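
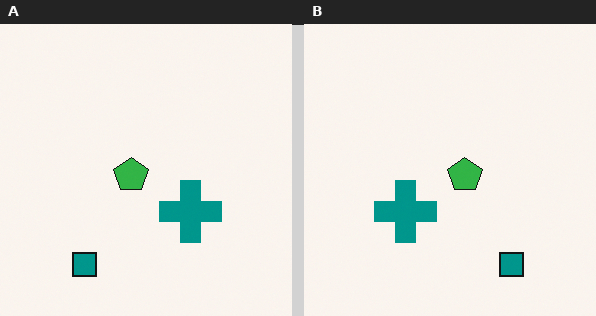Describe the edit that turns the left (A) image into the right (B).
This is the original image flipped horizontally (left ↔ right).

The teal square is in the bottom-left of the left (A) image and the bottom-right of the right (B) — shapes on opposite sides of the vertical midline have swapped in a mirror flip.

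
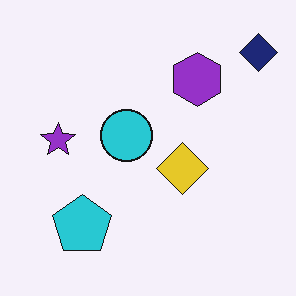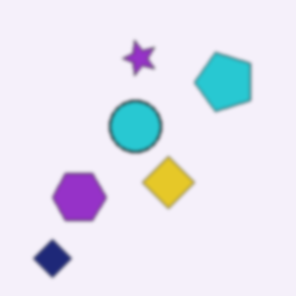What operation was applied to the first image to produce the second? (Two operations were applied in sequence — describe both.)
The second image is the first given a subtle gaussian blur, then transposed (reflected across the top-left ↔ bottom-right diagonal).

Shape edges and outlines are uniformly softened across the whole image. Shapes have swapped their row and column positions — what was in the top-right is now in the bottom-left — a diagonal reflection.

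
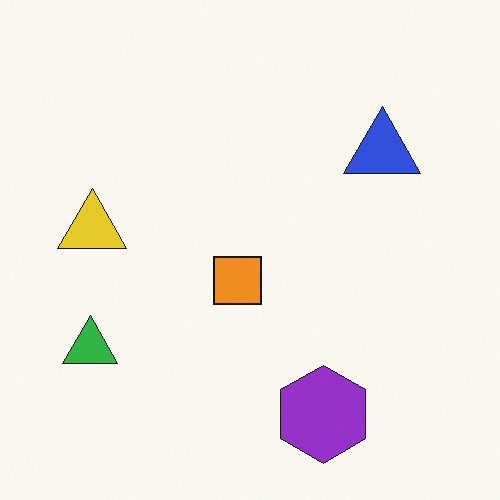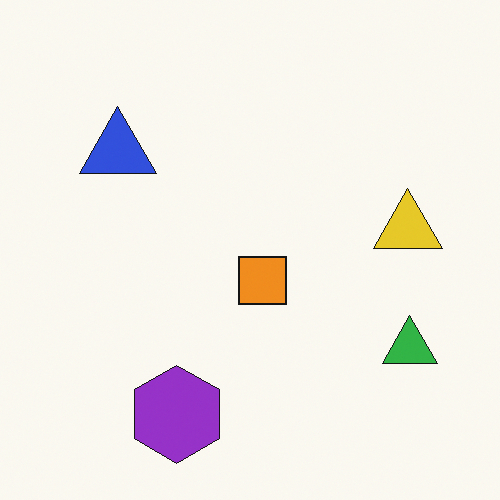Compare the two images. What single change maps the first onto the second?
The second image is the first flipped horizontally (left ↔ right).

The green triangle is in the bottom-left of the first image and the bottom-right of the second — shapes on opposite sides of the vertical midline have swapped in a mirror flip.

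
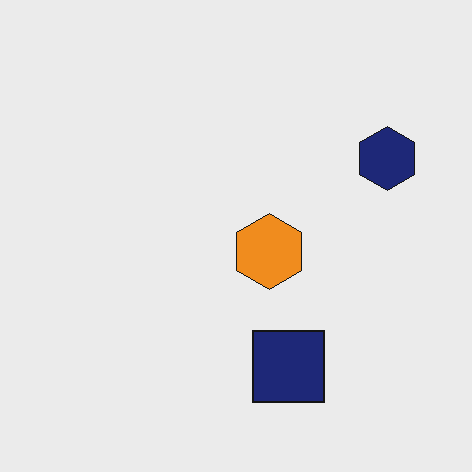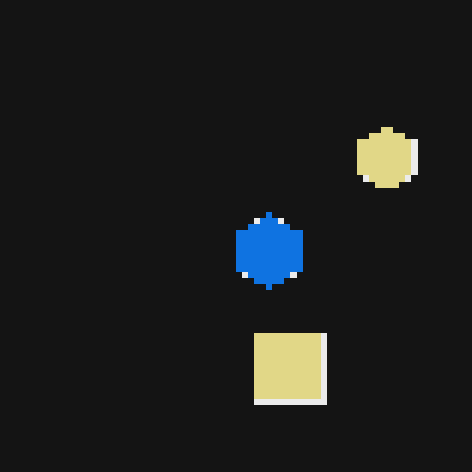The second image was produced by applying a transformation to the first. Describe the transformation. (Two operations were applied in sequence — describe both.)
The image was moderately pixelated, then color-inverted (negative).

Shapes are reduced to large square blocks; fine edges and outlines are lost — a downscale-then-upscale (mosaic) effect. The light background has become dark and every shape's color is its complement — a photographic negative.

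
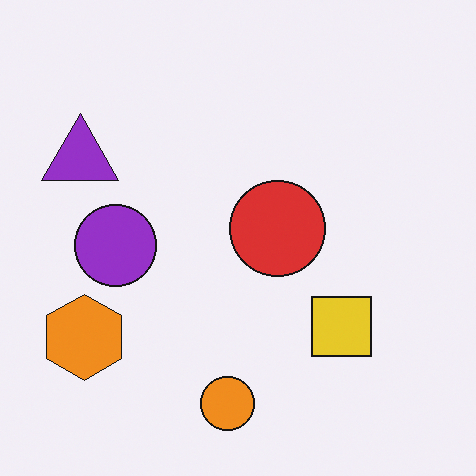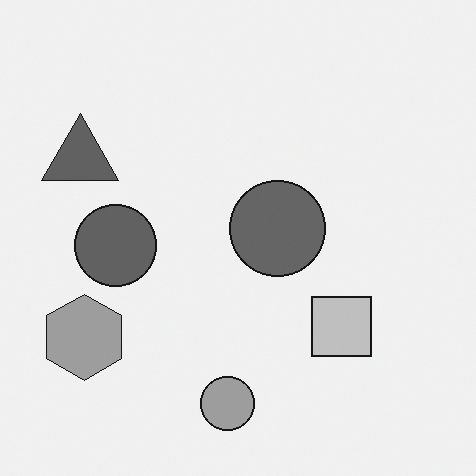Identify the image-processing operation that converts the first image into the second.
Converted to grayscale.

All color is removed — every shape is now a shade of grey.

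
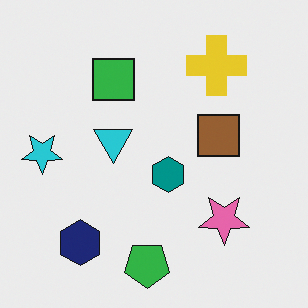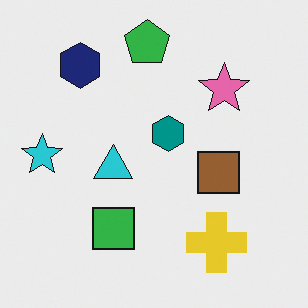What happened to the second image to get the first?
It was flipped vertically (top ↔ bottom).

The green pentagon is in the top of the second image and the bottom of the first — shapes on opposite sides of the horizontal midline have swapped in a mirror flip.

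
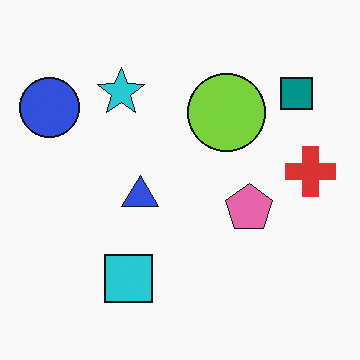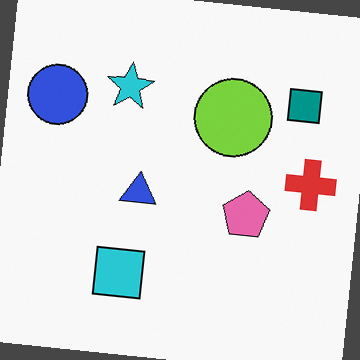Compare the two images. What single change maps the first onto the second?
It was rotated clockwise by a small amount.

Every shape is tilted by the same angle and the image corners show triangular fill wedges — a whole-image rotation by a non-right angle.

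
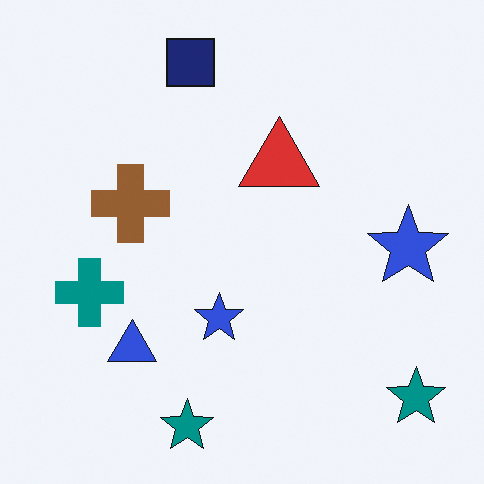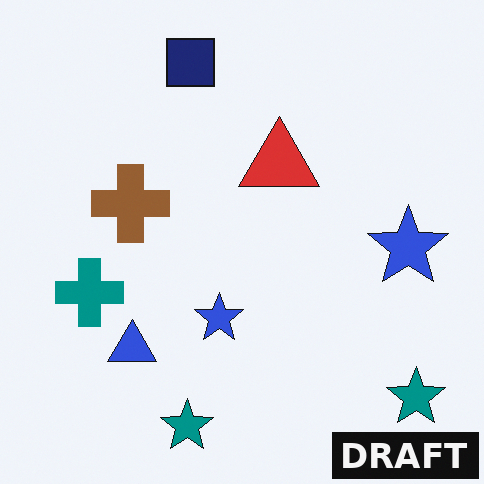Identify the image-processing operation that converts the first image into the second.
The image was watermarked with the text "DRAFT" in the lower-right corner.

A dark label reading "DRAFT" appears in the lower-right corner.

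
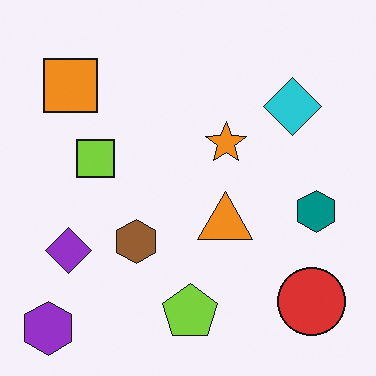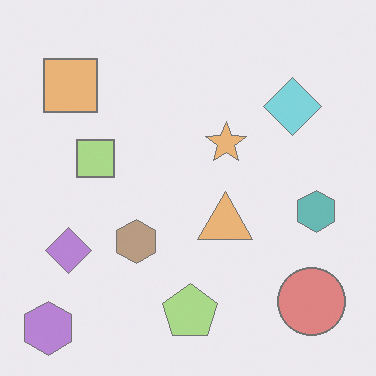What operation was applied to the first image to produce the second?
Given much lower contrast.

Tones are pushed toward mid-grey across the whole image — a global contrast change.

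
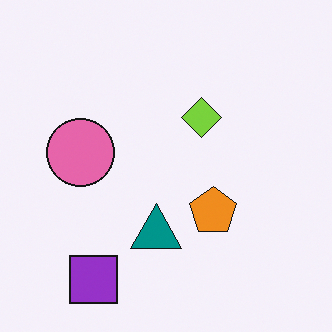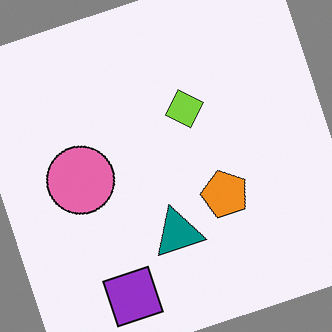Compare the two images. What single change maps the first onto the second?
The transformation is: rotated counter-clockwise by a moderate amount.

Every shape is tilted by the same angle and the image corners show triangular fill wedges — a whole-image rotation by a non-right angle.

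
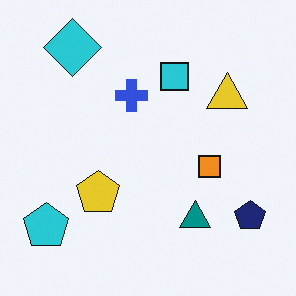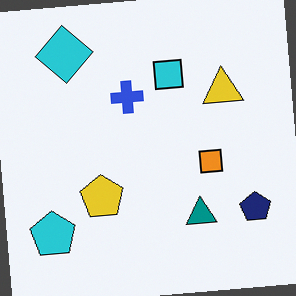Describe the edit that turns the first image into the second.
The transformation is: rotated counter-clockwise by a few degrees.

Every shape is tilted by the same angle and the image corners show triangular fill wedges — a whole-image rotation by a non-right angle.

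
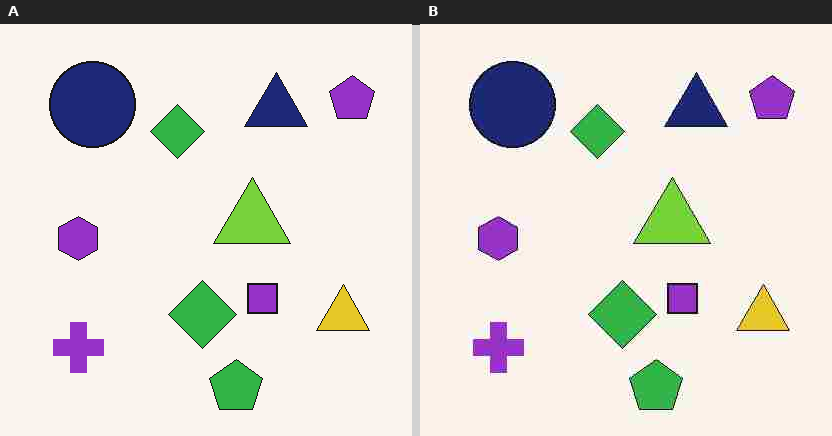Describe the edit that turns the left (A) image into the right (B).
This is the original image degraded with heavy JPEG compression.

Blocky 8×8 compression artifacts appear around shape edges and the flat background shows ringing — characteristic JPEG degradation.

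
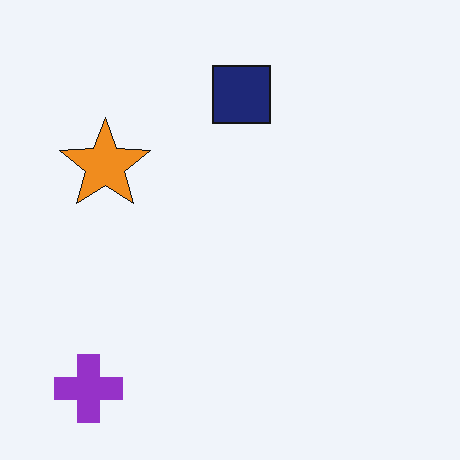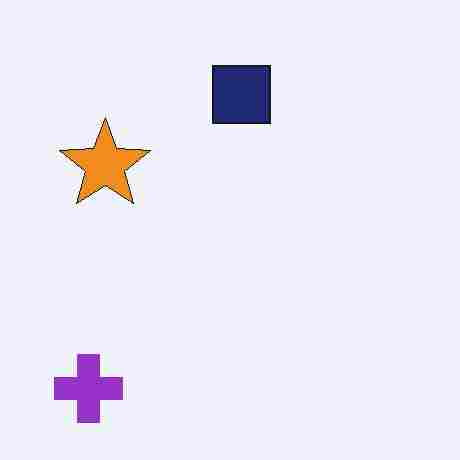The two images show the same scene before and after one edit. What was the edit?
The image was degraded with heavy JPEG compression.

Blocky 8×8 compression artifacts appear around shape edges and the flat background shows ringing — characteristic JPEG degradation.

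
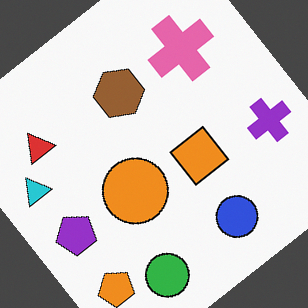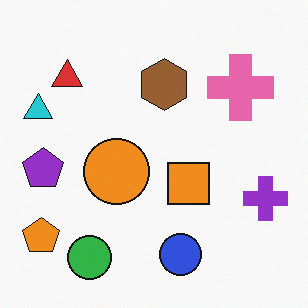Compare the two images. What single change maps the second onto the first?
The transformation is: rotated counter-clockwise by a large amount — several tens of degrees.

Every shape is tilted by the same angle and the image corners show triangular fill wedges — a whole-image rotation by a non-right angle.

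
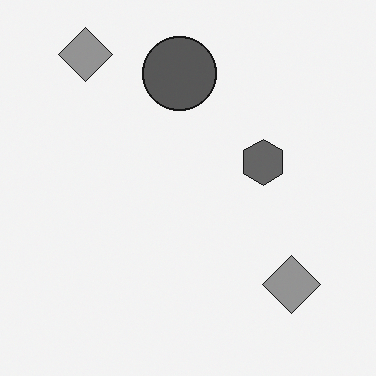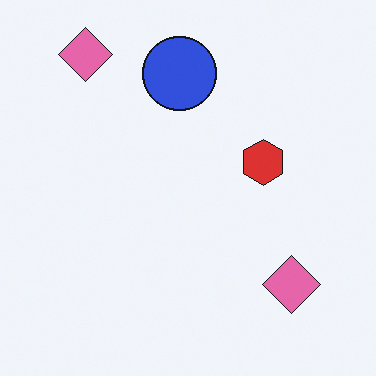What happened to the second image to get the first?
The image was converted to grayscale.

All color is removed — every shape is now a shade of grey.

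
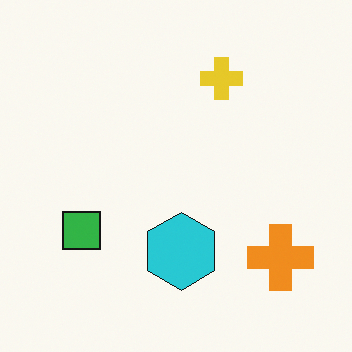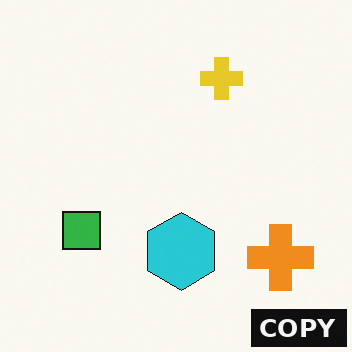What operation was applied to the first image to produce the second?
The transformation is: watermarked with the text "COPY" in the lower-right corner.

A dark label reading "COPY" appears in the lower-right corner.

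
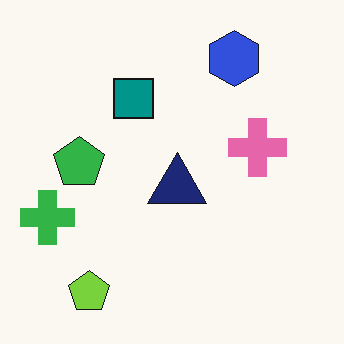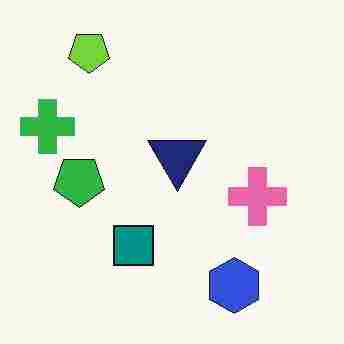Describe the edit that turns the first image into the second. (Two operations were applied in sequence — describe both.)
Flipped vertically (top ↔ bottom), then heavily JPEG-compressed with obvious blocking artifacts.

The lime pentagon is in the bottom-left of the first image and the top-left of the second — shapes on opposite sides of the horizontal midline have swapped in a mirror flip. Blocky 8×8 compression artifacts appear around shape edges and the flat background shows ringing — characteristic JPEG degradation.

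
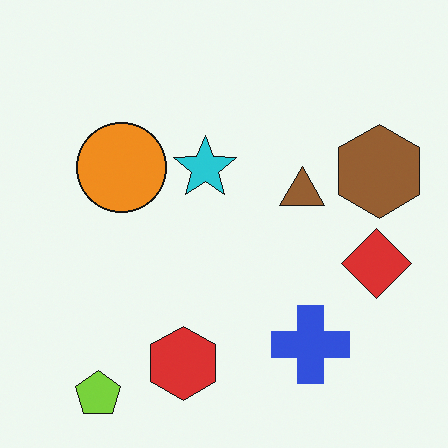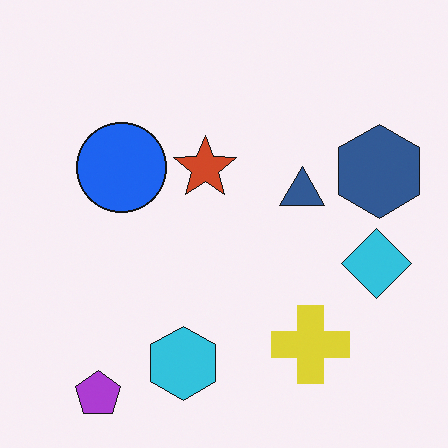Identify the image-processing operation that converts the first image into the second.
The transformation is: hue-shifted by a large amount.

Every shape's color has rotated by the same amount around the hue wheel — a uniform hue shift.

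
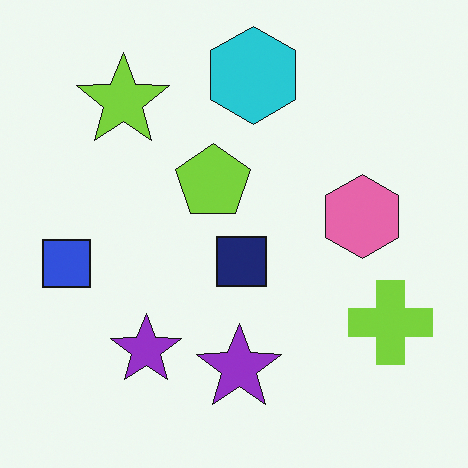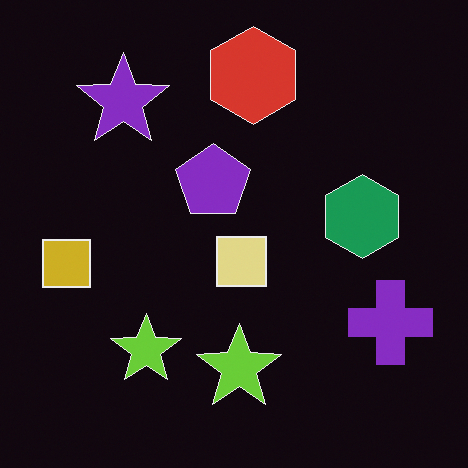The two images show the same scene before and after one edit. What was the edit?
The second image is the first color-inverted (negative).

The light background has become dark and every shape's color is its complement — a photographic negative.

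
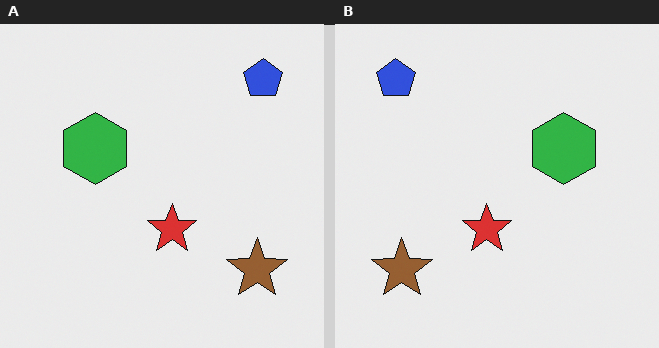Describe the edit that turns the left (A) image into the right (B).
The right (B) image is the left (A) flipped horizontally (left ↔ right).

The blue pentagon is in the top-right of the left (A) image and the top-left of the right (B) — shapes on opposite sides of the vertical midline have swapped in a mirror flip.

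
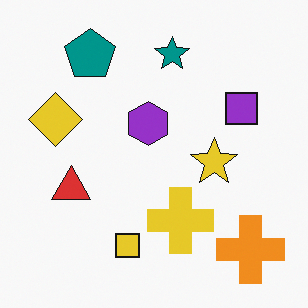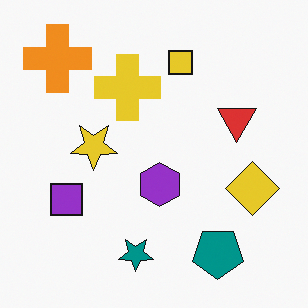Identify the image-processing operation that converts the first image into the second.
The image was rotated 180°.

The orange cross sits in the bottom-right of the first image and the top-left of the second — consistent with a whole-image 180° rotation.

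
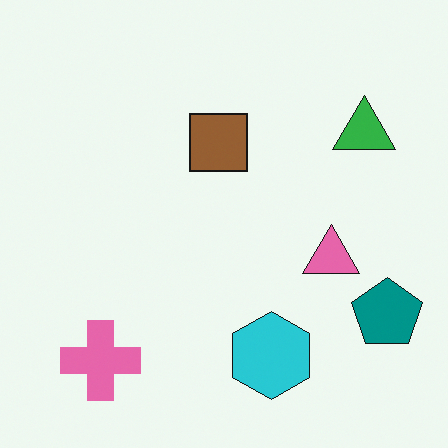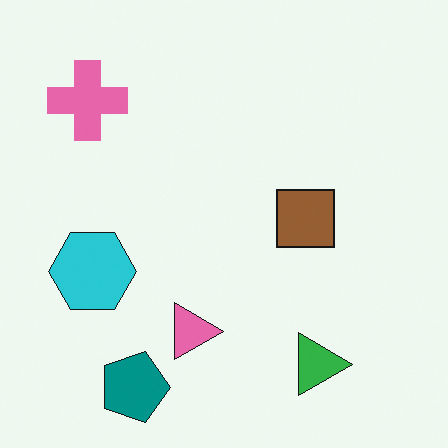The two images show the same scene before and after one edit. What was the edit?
The transformation is: rotated 90° clockwise.

The teal pentagon sits in the bottom-right of the first image and the bottom-left of the second — consistent with a whole-image 90° clockwise rotation.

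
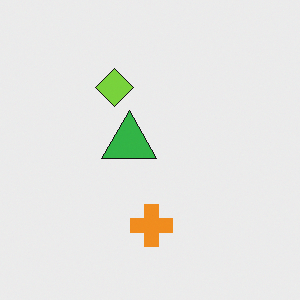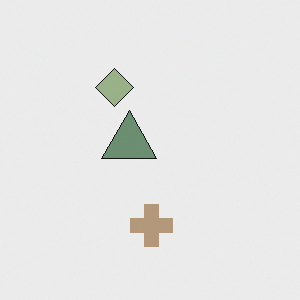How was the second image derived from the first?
Made much more muted (saturation change).

All colors are more muted and greyish — a global saturation change.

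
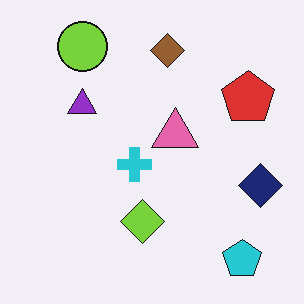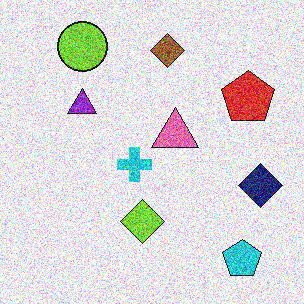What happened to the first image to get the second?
Degraded with heavy additive noise.

Random speckle covers the whole image, including the flat background.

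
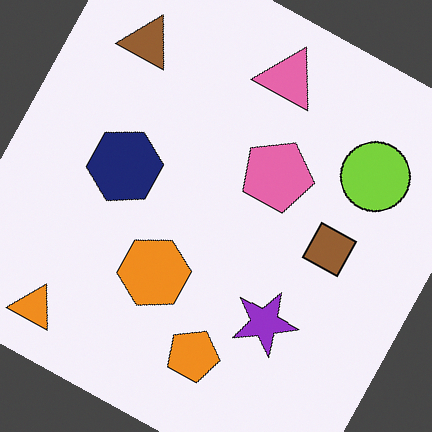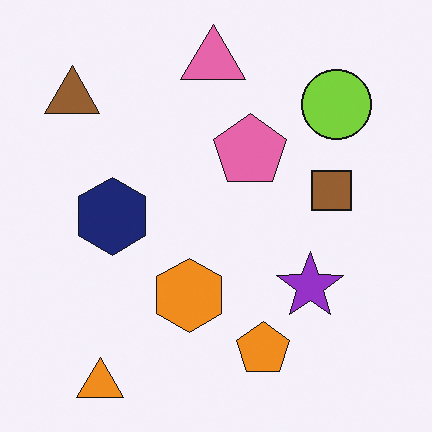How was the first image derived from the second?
It was rotated clockwise by a clearly visible amount.

Every shape is tilted by the same angle and the image corners show triangular fill wedges — a whole-image rotation by a non-right angle.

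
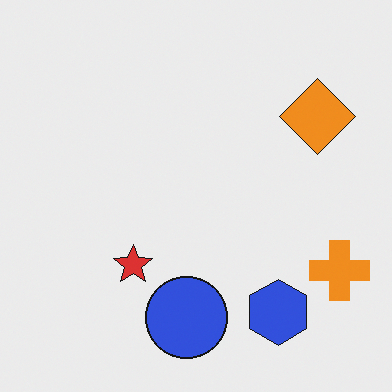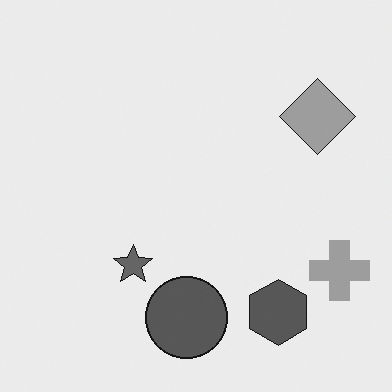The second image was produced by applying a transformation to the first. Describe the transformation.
This is the original image converted to grayscale.

All color is removed — every shape is now a shade of grey.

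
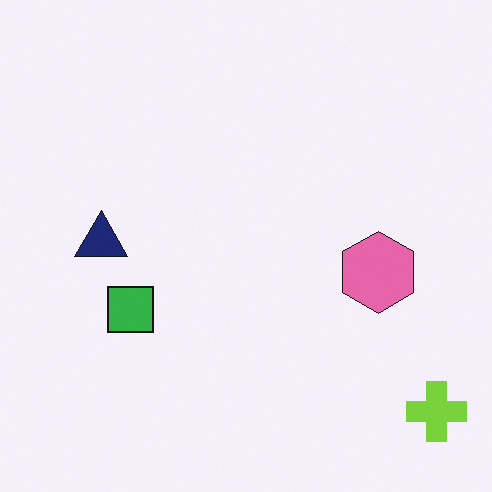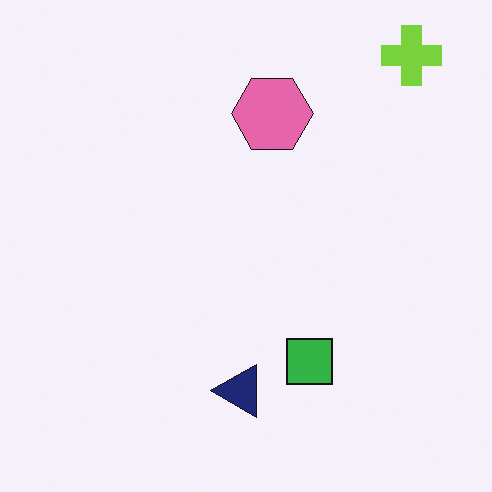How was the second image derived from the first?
The image was rotated 90° counter-clockwise.

The lime cross sits in the bottom-right of the first image and the top-right of the second — consistent with a whole-image 90° counter-clockwise rotation.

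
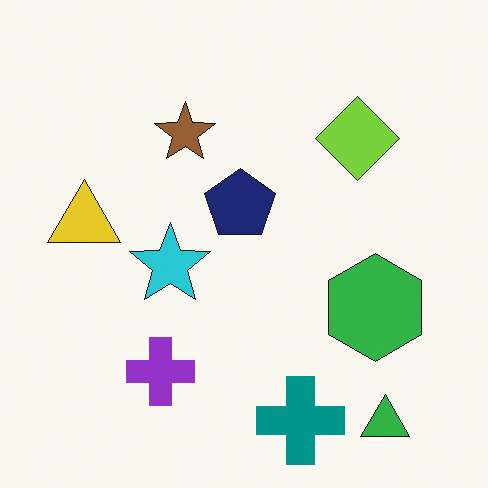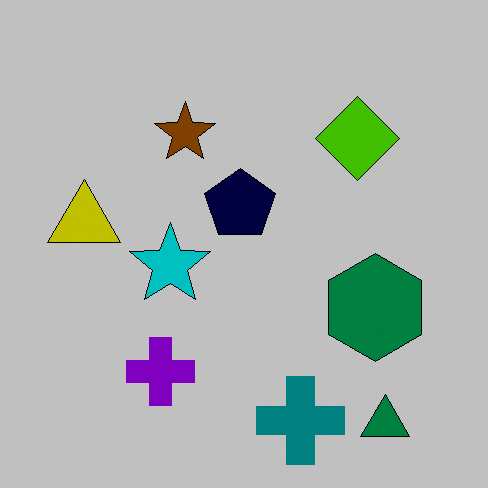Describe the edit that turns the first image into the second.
Aggressively posterized.

Each flat color has snapped to a coarser quantized level — most visibly, the near-white background has dropped to a flat grey.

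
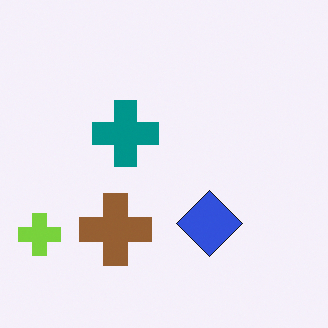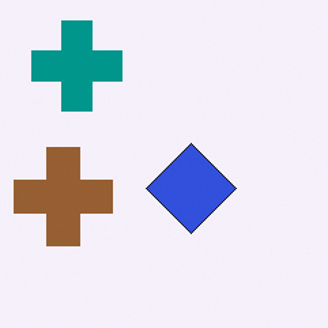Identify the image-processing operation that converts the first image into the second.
Cropped slightly and scaled back up.

The visible shapes are larger and the field of view is narrower; shapes near the original edges may be partly or wholly outside the frame — a crop-and-rescale.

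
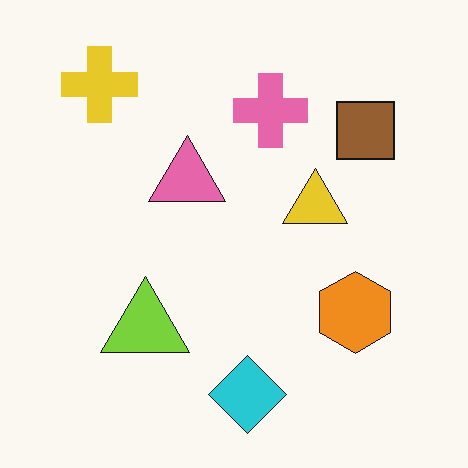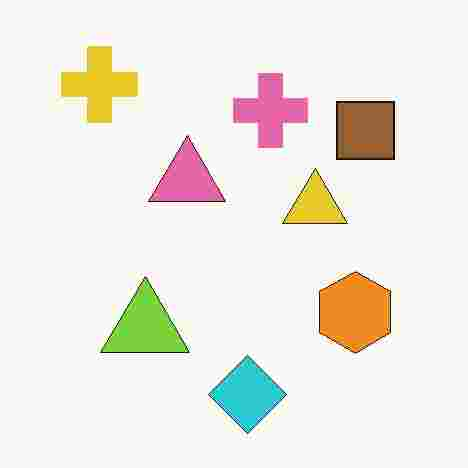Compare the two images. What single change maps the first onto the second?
The image was heavily JPEG-compressed with obvious blocking artifacts.

Blocky 8×8 compression artifacts appear around shape edges and the flat background shows ringing — characteristic JPEG degradation.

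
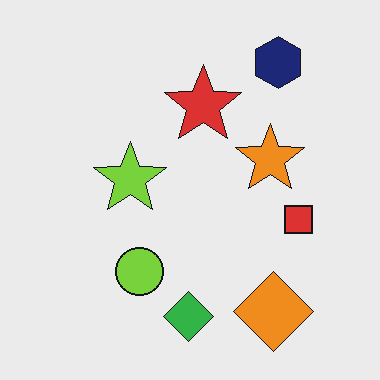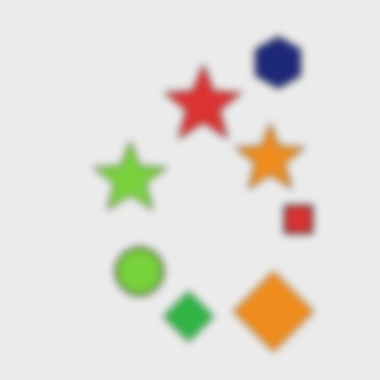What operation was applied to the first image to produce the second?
The second image is the first moderately blurred.

Shape edges and outlines are uniformly softened across the whole image.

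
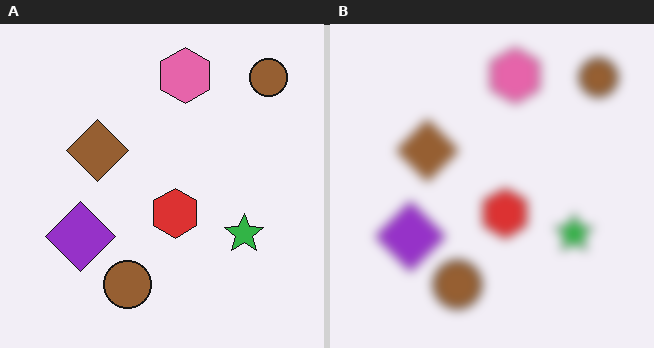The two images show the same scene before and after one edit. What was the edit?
The image was heavily blurred.

Shape edges and outlines are uniformly softened across the whole image.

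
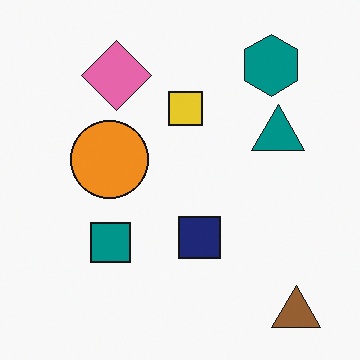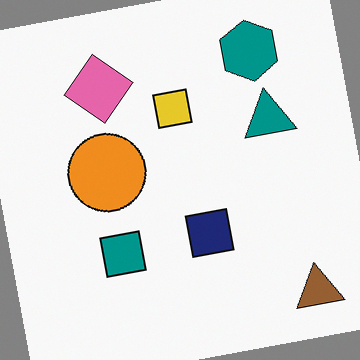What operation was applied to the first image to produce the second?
The image was rotated counter-clockwise by a few degrees.

Every shape is tilted by the same angle and the image corners show triangular fill wedges — a whole-image rotation by a non-right angle.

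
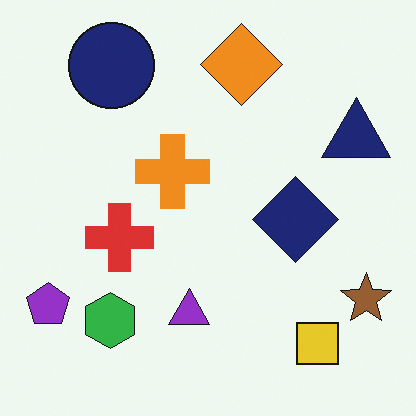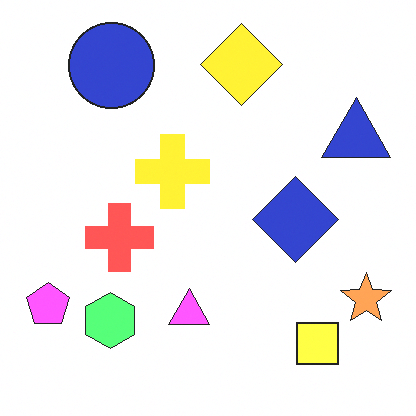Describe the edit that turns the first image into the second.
The image was brightened a lot.

Every pixel — background and shapes alike — is uniformly brightened.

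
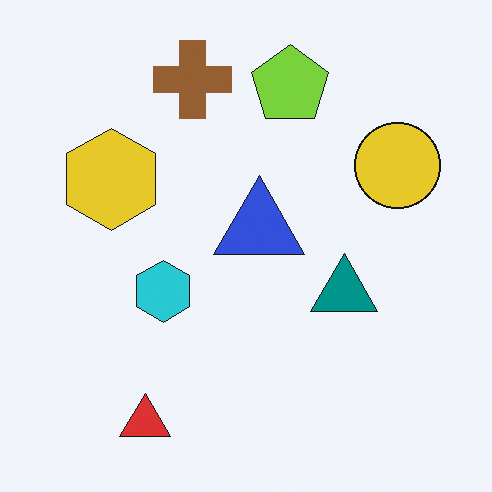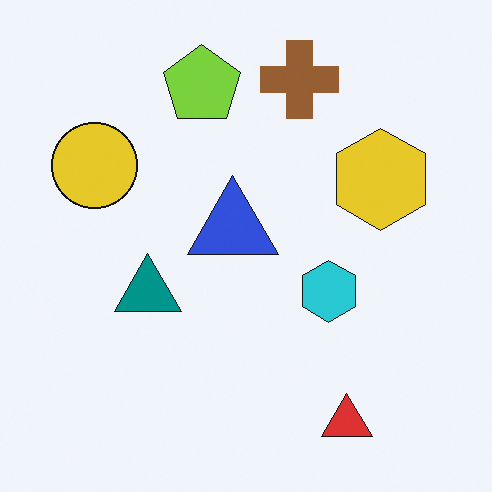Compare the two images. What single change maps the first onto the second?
The image was flipped horizontally (left ↔ right).

The yellow circle is in the right of the first image and the left of the second — shapes on opposite sides of the vertical midline have swapped in a mirror flip.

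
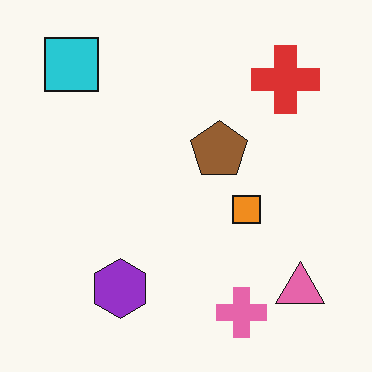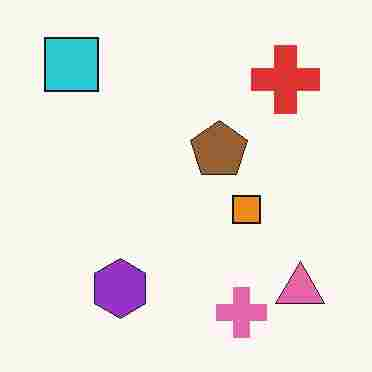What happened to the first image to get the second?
It was degraded with heavy JPEG compression.

Blocky 8×8 compression artifacts appear around shape edges and the flat background shows ringing — characteristic JPEG degradation.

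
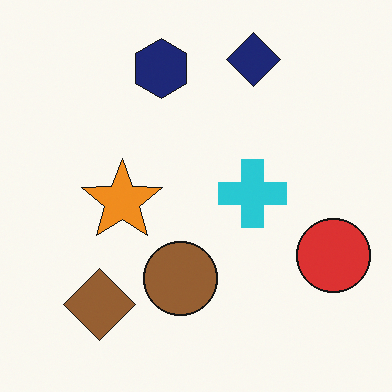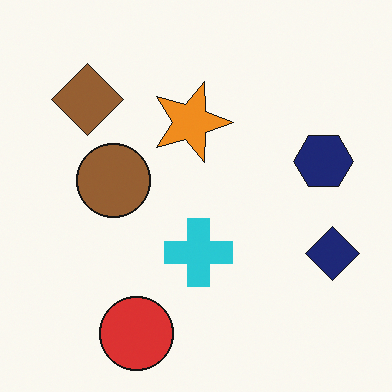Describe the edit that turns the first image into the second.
The second image is the first rotated 90° clockwise.

The red circle sits in the right of the first image and the bottom of the second — consistent with a whole-image 90° clockwise rotation.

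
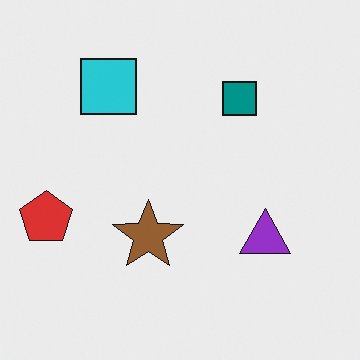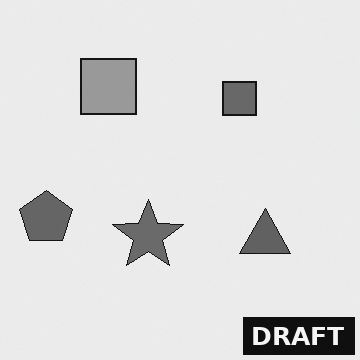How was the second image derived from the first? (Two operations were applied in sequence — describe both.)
The image was converted to grayscale, then watermarked with the text "DRAFT" in the lower-right corner.

All color is removed — every shape is now a shade of grey. A dark label reading "DRAFT" appears in the lower-right corner.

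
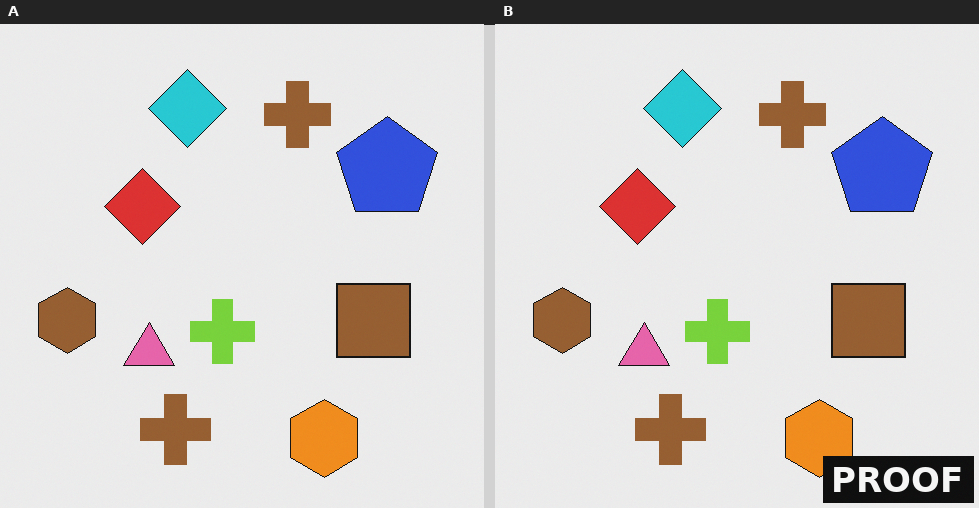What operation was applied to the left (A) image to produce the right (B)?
The transformation is: watermarked with the text "PROOF" in the lower-right corner.

A dark label reading "PROOF" appears in the lower-right corner.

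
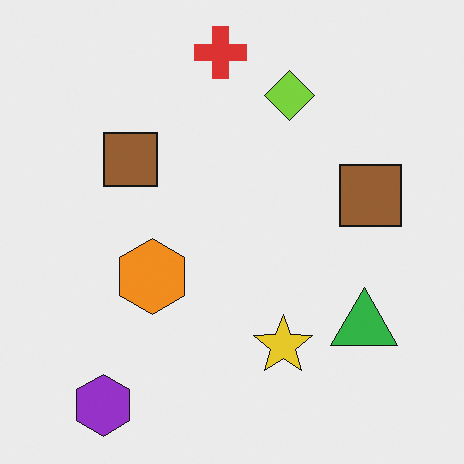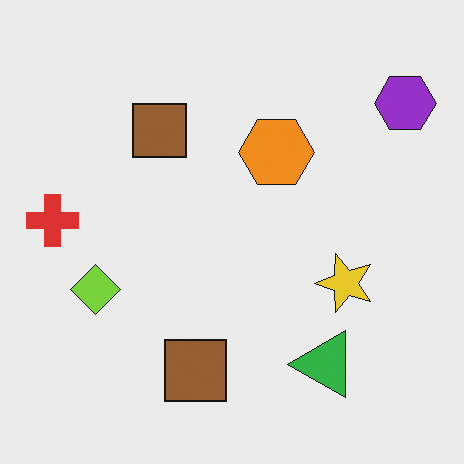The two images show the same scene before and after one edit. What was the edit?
Transposed (reflected across the top-left ↔ bottom-right diagonal).

Shapes have swapped their row and column positions — what was in the top-right is now in the bottom-left — a diagonal reflection.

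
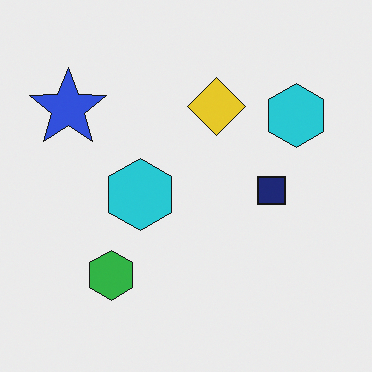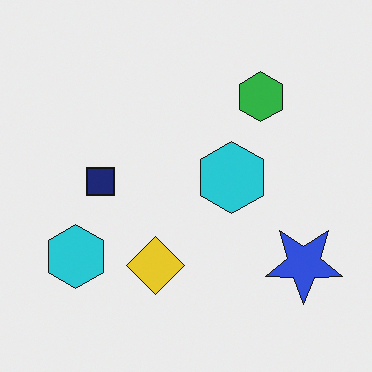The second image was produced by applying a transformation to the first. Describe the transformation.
Rotated 180°.

The blue star sits in the top-left of the first image and the bottom-right of the second — consistent with a whole-image 180° rotation.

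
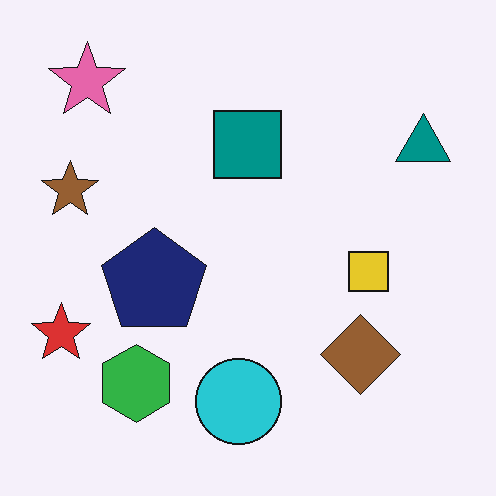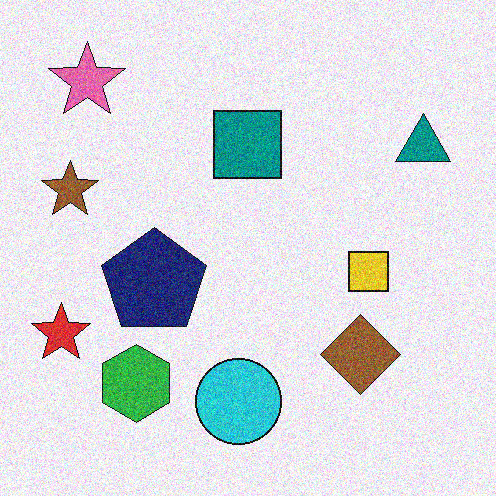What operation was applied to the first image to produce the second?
This is the original image degraded with moderate additive noise.

Random speckle covers the whole image, including the flat background.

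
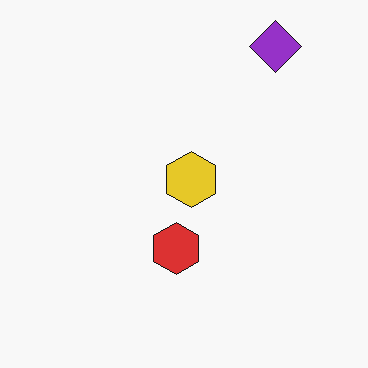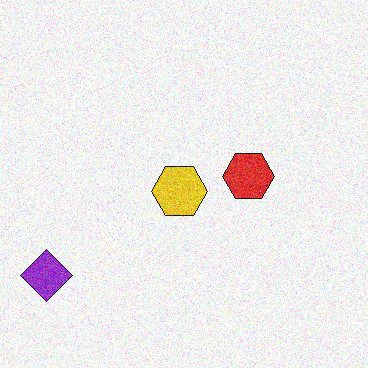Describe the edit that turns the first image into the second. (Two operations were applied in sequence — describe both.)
It was degraded with moderate additive noise, then transposed (reflected across the top-left ↔ bottom-right diagonal).

Random speckle covers the whole image, including the flat background. Shapes have swapped their row and column positions — what was in the top-right is now in the bottom-left — a diagonal reflection.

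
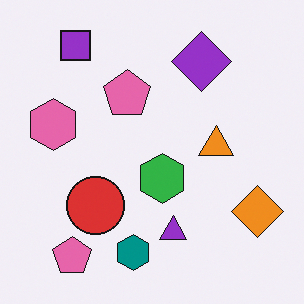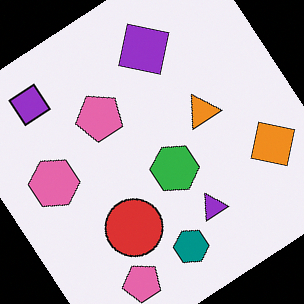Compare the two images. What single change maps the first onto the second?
Rotated counter-clockwise by a large amount — several tens of degrees.

Every shape is tilted by the same angle and the image corners show triangular fill wedges — a whole-image rotation by a non-right angle.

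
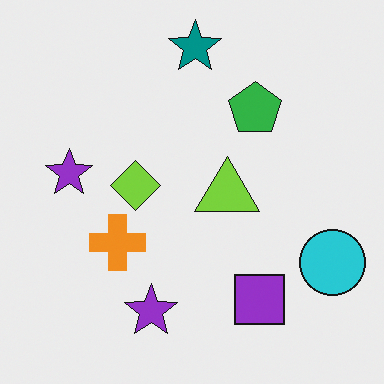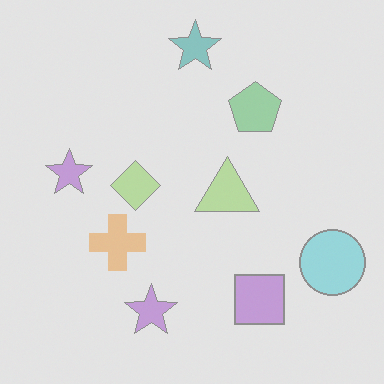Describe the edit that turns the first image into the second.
The transformation is: given much lower contrast.

Tones are pushed toward mid-grey across the whole image — a global contrast change.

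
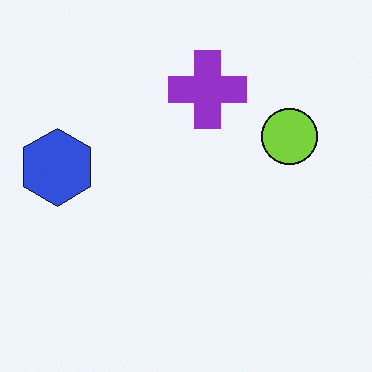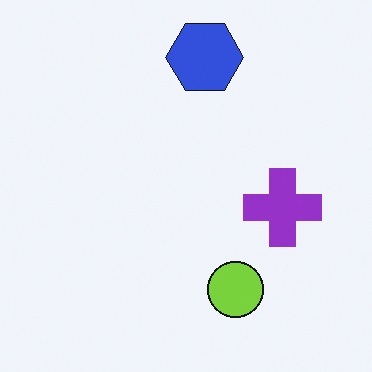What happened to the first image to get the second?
The image was rotated 90° clockwise.

The blue hexagon sits in the left of the first image and the top of the second — consistent with a whole-image 90° clockwise rotation.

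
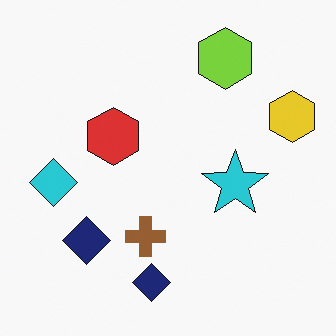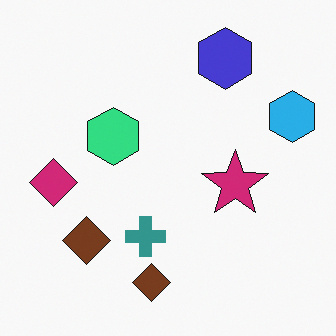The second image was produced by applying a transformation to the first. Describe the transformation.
The second image is the first hue-shifted through roughly a third of the color wheel.

Every shape's color has rotated by the same amount around the hue wheel — a uniform hue shift.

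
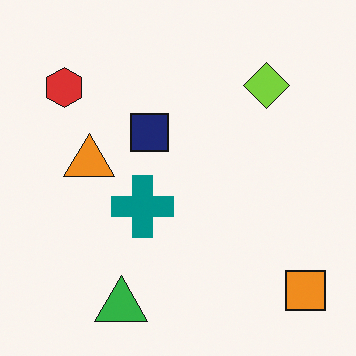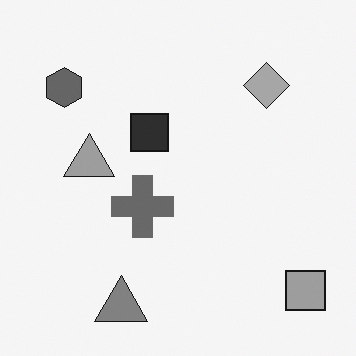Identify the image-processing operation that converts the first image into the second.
Converted to grayscale.

All color is removed — every shape is now a shade of grey.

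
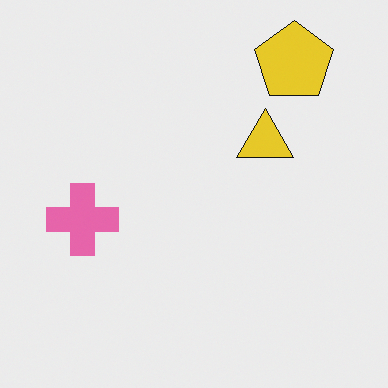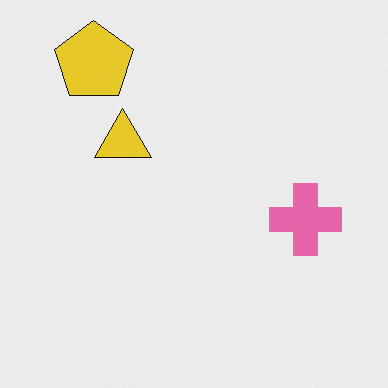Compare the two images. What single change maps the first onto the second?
The second image is the first flipped horizontally (left ↔ right).

The pink cross is in the left of the first image and the right of the second — shapes on opposite sides of the vertical midline have swapped in a mirror flip.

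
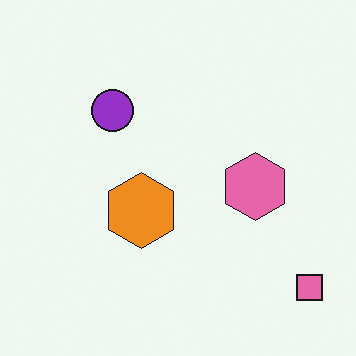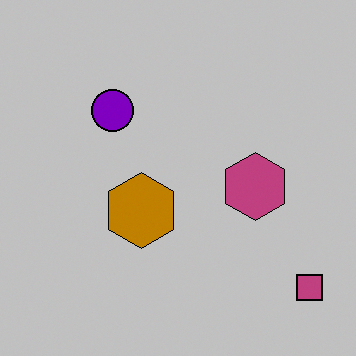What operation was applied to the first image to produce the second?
The image was heavily posterized to just a handful of flat colors.

Each flat color has snapped to a coarser quantized level — most visibly, the near-white background has dropped to a flat grey.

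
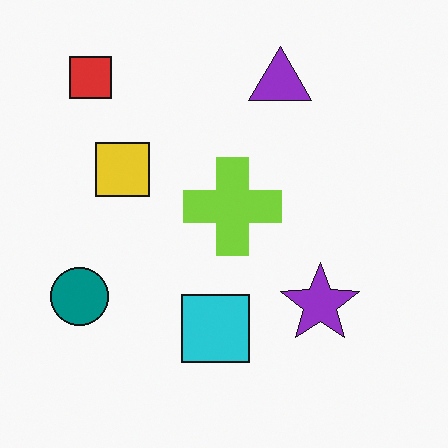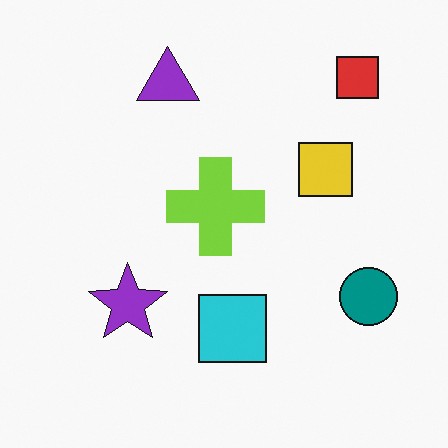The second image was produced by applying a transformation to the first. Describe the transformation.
Flipped horizontally (left ↔ right).

The teal circle is in the left of the first image and the right of the second — shapes on opposite sides of the vertical midline have swapped in a mirror flip.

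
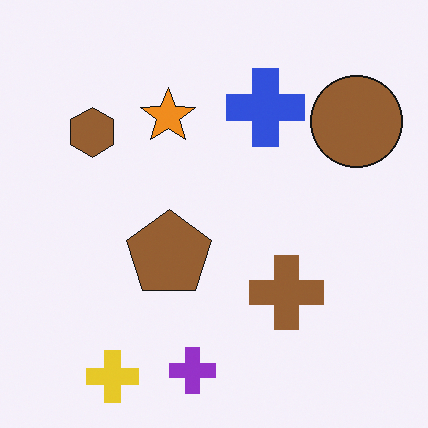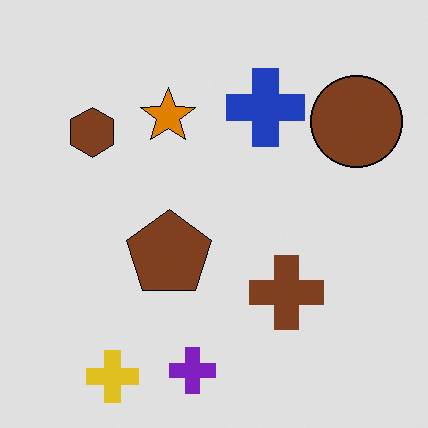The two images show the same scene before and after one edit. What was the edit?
The transformation is: posterized to a reduced palette.

Each flat color has snapped to a coarser quantized level — most visibly, the near-white background has dropped to a flat grey.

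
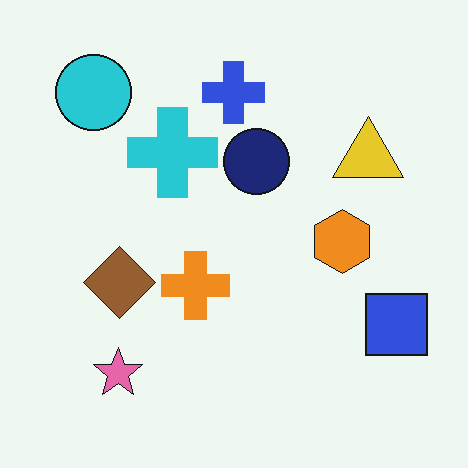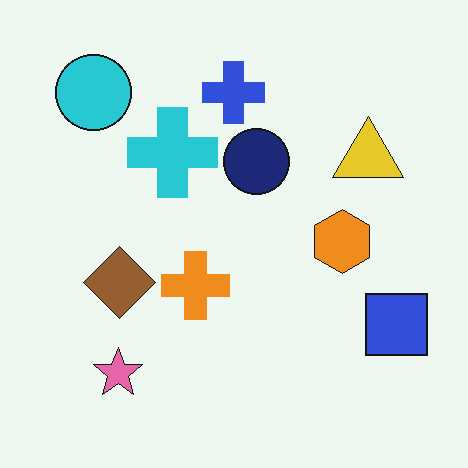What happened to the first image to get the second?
The transformation is: JPEG-compressed with visible artifacts.

Blocky 8×8 compression artifacts appear around shape edges and the flat background shows ringing — characteristic JPEG degradation.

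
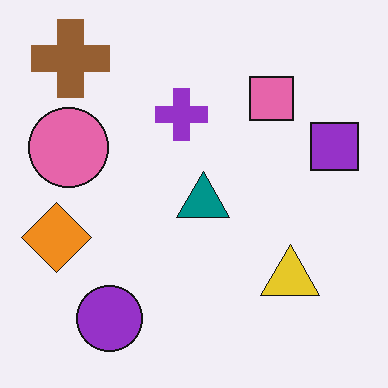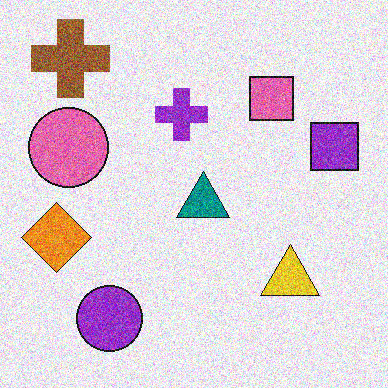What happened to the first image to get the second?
The transformation is: degraded with strong gaussian noise.

Random speckle covers the whole image, including the flat background.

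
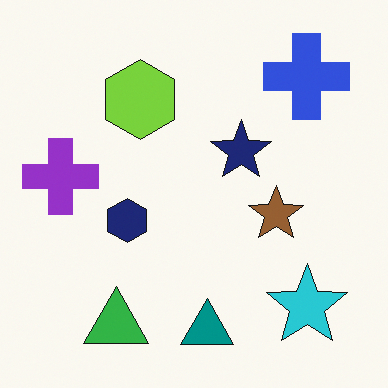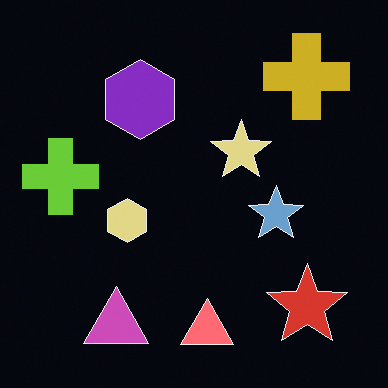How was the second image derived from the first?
The image was color-inverted (negative).

The light background has become dark and every shape's color is its complement — a photographic negative.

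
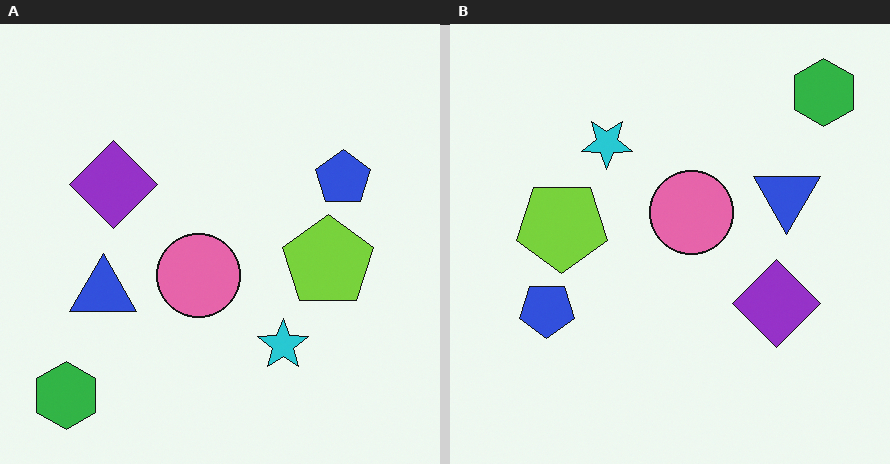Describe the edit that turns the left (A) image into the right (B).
It was rotated 180°.

The green hexagon sits in the bottom-left of the left (A) image and the top-right of the right (B) — consistent with a whole-image 180° rotation.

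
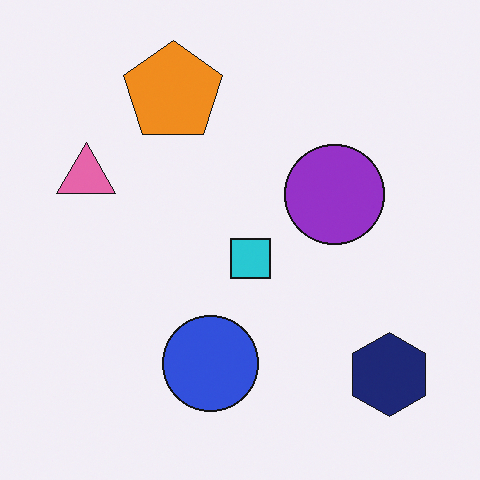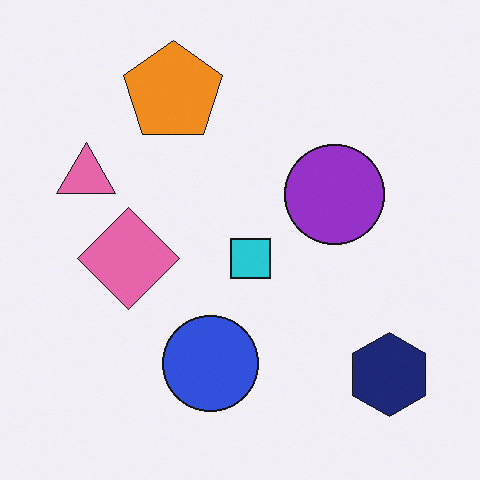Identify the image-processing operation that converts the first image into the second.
Overlaid with an additional pink diamond.

A pink diamond appears in the second image that is absent from the first.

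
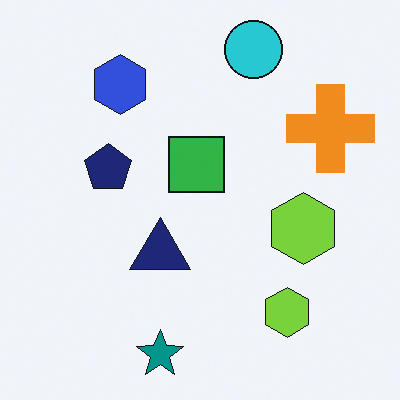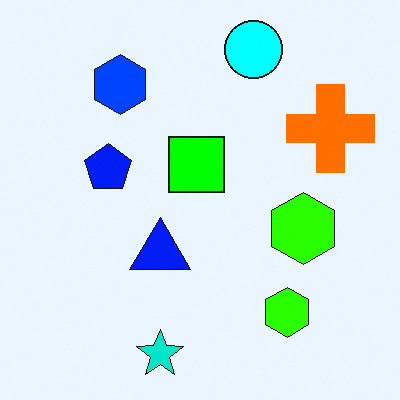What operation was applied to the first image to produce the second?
Made much more vivid (saturation change).

All colors are more vivid — a global saturation change.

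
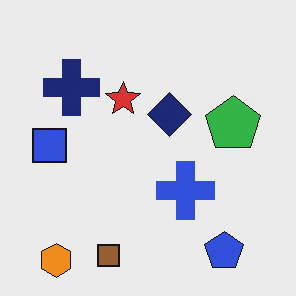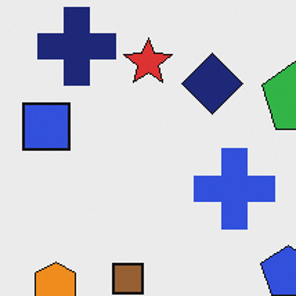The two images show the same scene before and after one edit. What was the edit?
It was cropped to a modestly smaller region and rescaled.

The visible shapes are larger and the field of view is narrower; shapes near the original edges may be partly or wholly outside the frame — a crop-and-rescale.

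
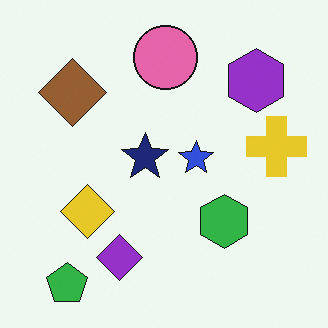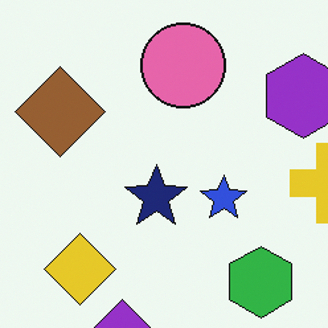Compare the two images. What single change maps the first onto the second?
The transformation is: cropped to a modestly smaller region and rescaled.

The visible shapes are larger and the field of view is narrower; shapes near the original edges may be partly or wholly outside the frame — a crop-and-rescale.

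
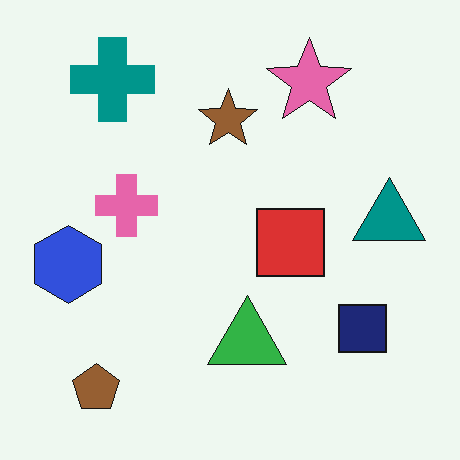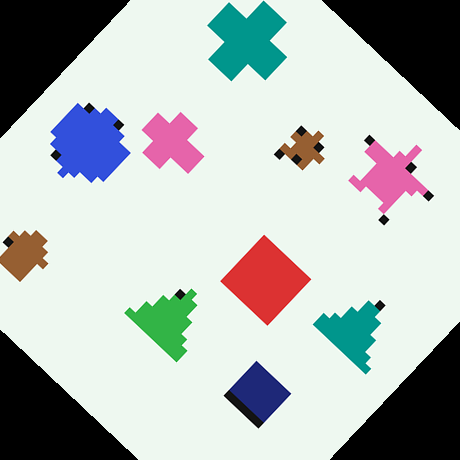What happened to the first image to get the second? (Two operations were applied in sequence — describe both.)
It was pixelated into visible square blocks, then rotated clockwise by a large amount — several tens of degrees.

Shapes are reduced to large square blocks; fine edges and outlines are lost — a downscale-then-upscale (mosaic) effect. Every shape is tilted by the same angle and the image corners show triangular fill wedges — a whole-image rotation by a non-right angle.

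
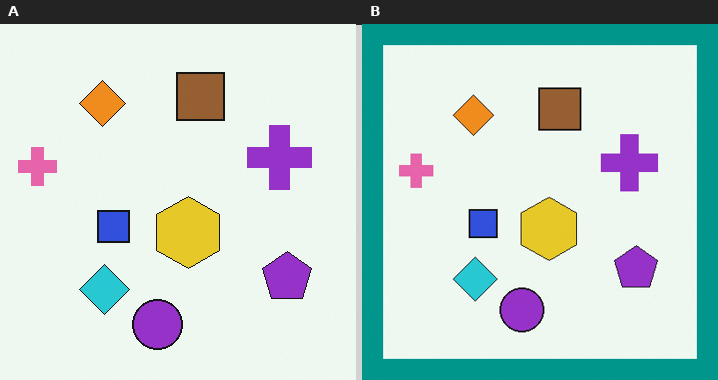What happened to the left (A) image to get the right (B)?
It was framed with a teal border.

A solid teal frame runs around the edge of the right (B) image, with the content slightly shrunk inside it.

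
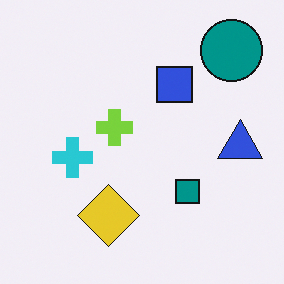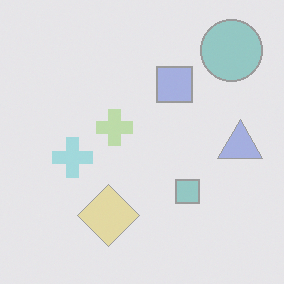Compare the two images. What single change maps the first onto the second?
Given much lower contrast.

Tones are pushed toward mid-grey across the whole image — a global contrast change.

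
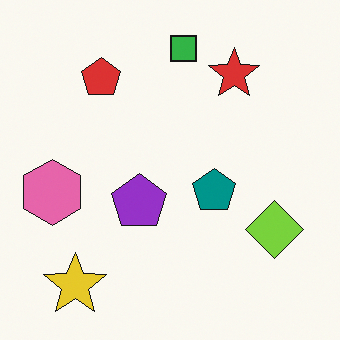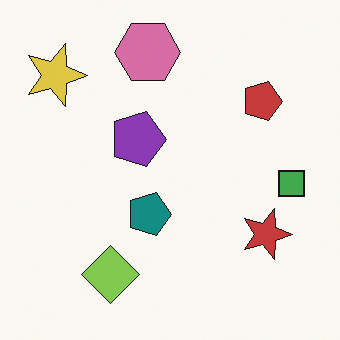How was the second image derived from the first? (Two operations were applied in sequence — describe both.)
Rotated 90° clockwise, then slightly desaturated.

The yellow star sits in the bottom-left of the first image and the top-left of the second — consistent with a whole-image 90° clockwise rotation. All colors are more muted and greyish — a global saturation change.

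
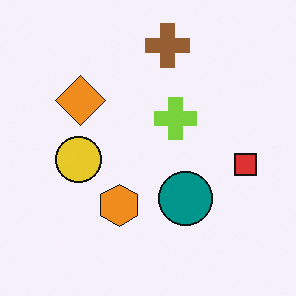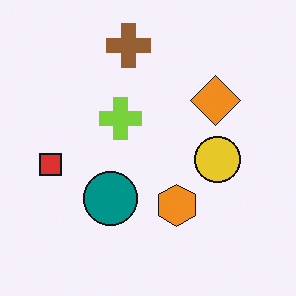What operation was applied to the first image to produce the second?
Flipped horizontally (left ↔ right).

The red square is in the right of the first image and the left of the second — shapes on opposite sides of the vertical midline have swapped in a mirror flip.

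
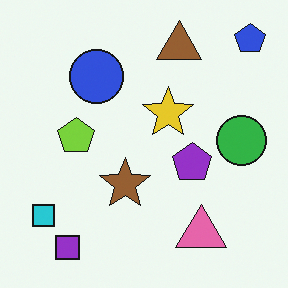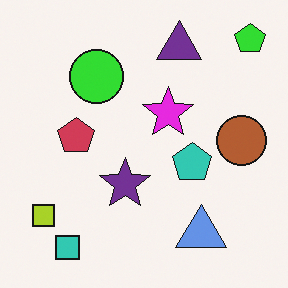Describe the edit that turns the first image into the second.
The second image is the first hue-shifted by a large amount.

Every shape's color has rotated by the same amount around the hue wheel — a uniform hue shift.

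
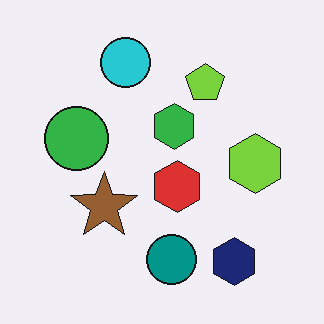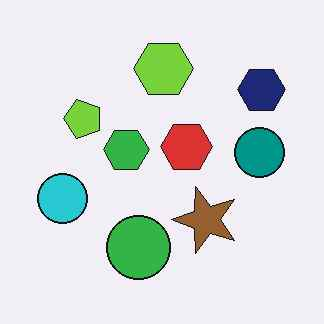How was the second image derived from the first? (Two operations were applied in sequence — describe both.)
The transformation is: rotated 90° counter-clockwise, then given moderate JPEG compression.

The navy hexagon sits in the bottom-right of the first image and the top-right of the second — consistent with a whole-image 90° counter-clockwise rotation. Blocky 8×8 compression artifacts appear around shape edges and the flat background shows ringing — characteristic JPEG degradation.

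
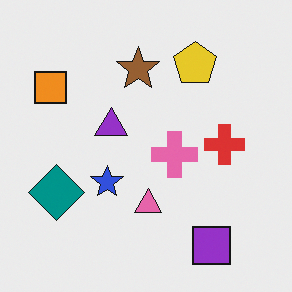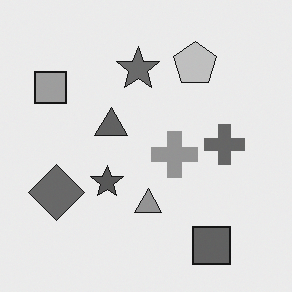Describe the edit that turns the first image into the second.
The second image is the first converted to grayscale.

All color is removed — every shape is now a shade of grey.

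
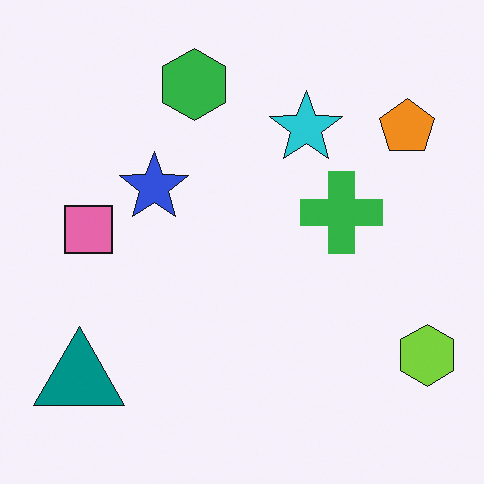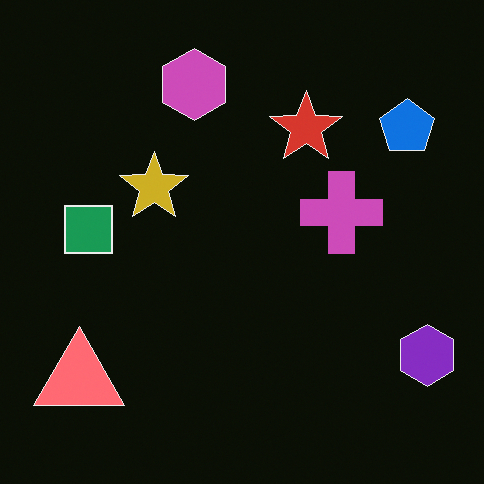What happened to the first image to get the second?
The transformation is: color-inverted (negative).

The light background has become dark and every shape's color is its complement — a photographic negative.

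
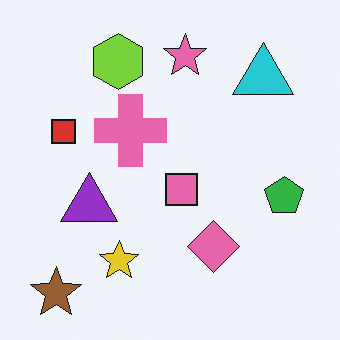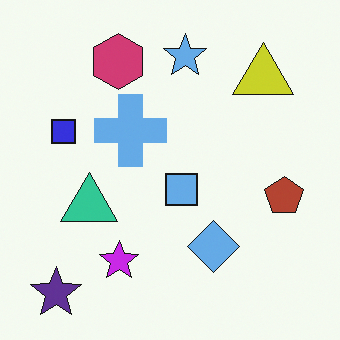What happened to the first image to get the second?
The transformation is: hue-shifted by a large amount.

Every shape's color has rotated by the same amount around the hue wheel — a uniform hue shift.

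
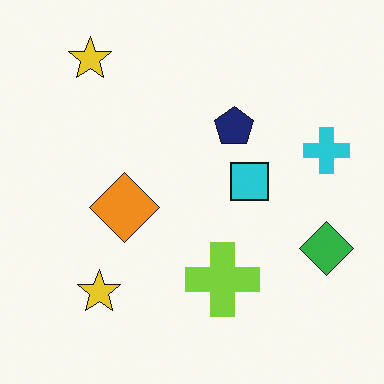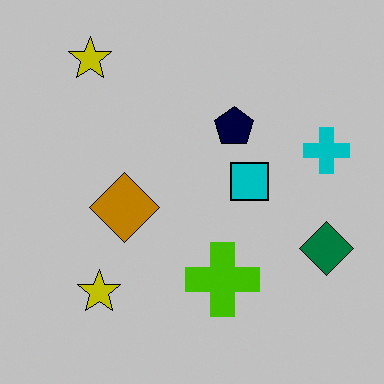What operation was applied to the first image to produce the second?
It was heavily posterized to just a handful of flat colors.

Each flat color has snapped to a coarser quantized level — most visibly, the near-white background has dropped to a flat grey.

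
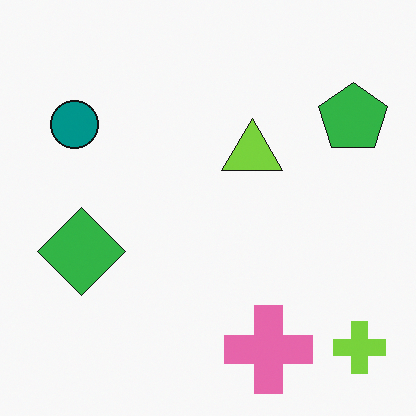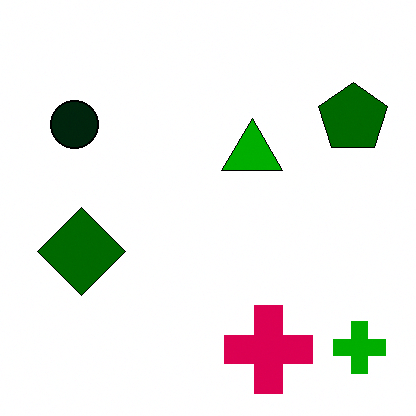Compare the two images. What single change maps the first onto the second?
The image was given much higher contrast.

Tones are pushed away from mid-grey across the whole image — a global contrast change.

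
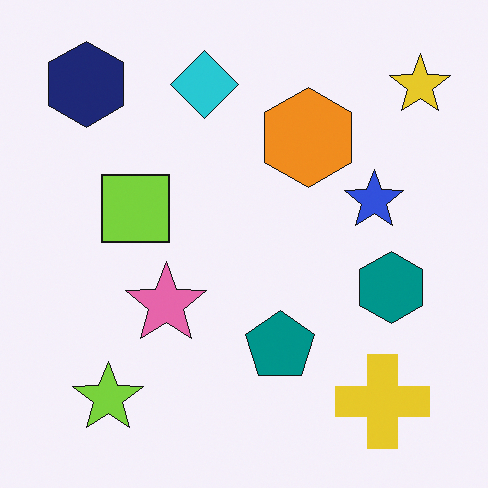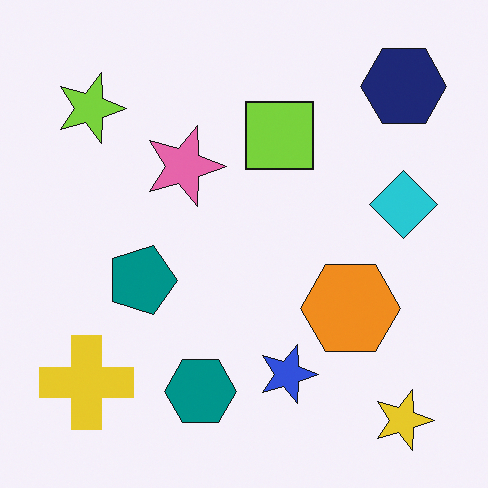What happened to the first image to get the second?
Rotated 90° clockwise.

The yellow star sits in the top-right of the first image and the bottom-right of the second — consistent with a whole-image 90° clockwise rotation.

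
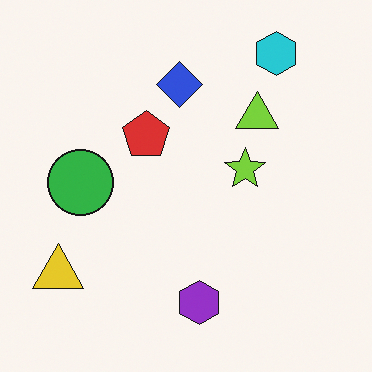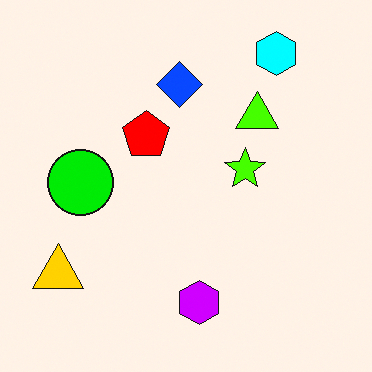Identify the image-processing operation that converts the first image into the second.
It was heavily oversaturated.

All colors are more vivid — a global saturation change.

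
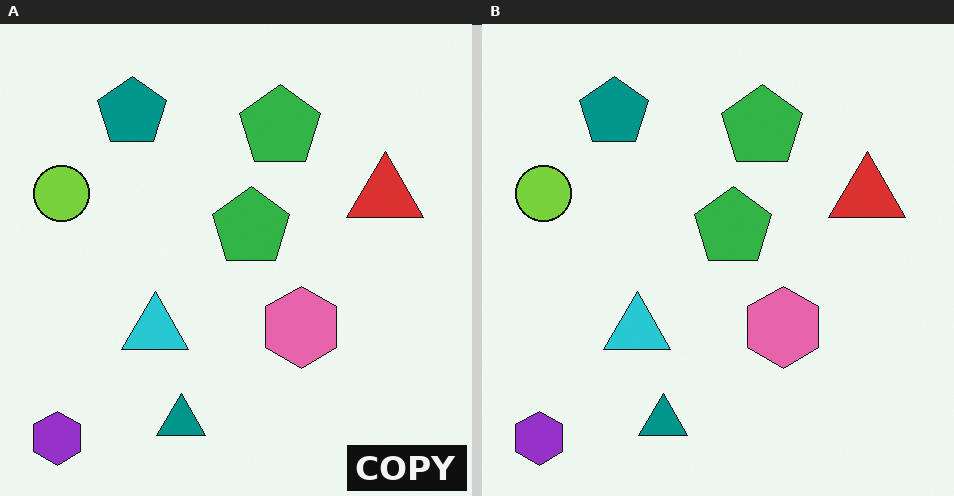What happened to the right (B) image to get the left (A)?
The left (A) image is the right (B) watermarked with the text "COPY" in the lower-right corner.

A dark label reading "COPY" appears in the lower-right corner.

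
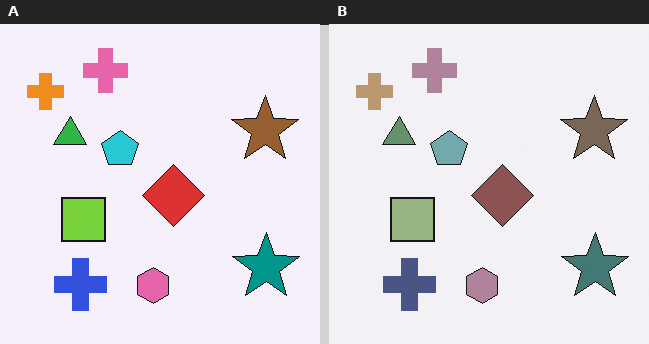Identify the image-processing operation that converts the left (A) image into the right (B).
It was heavily desaturated.

All colors are more muted and greyish — a global saturation change.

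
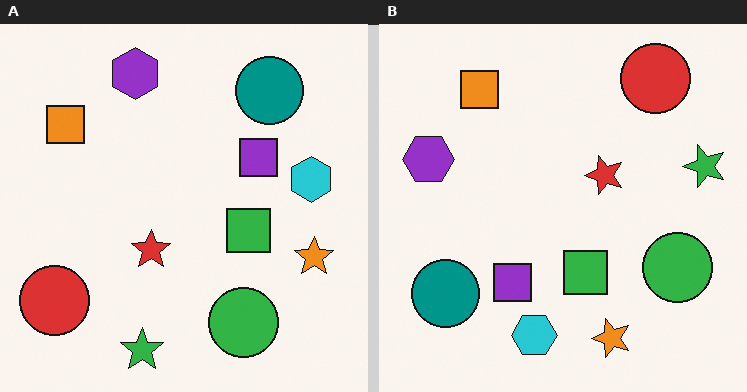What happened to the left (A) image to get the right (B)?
Transposed (reflected across the top-left ↔ bottom-right diagonal).

Shapes have swapped their row and column positions — what was in the top-right is now in the bottom-left — a diagonal reflection.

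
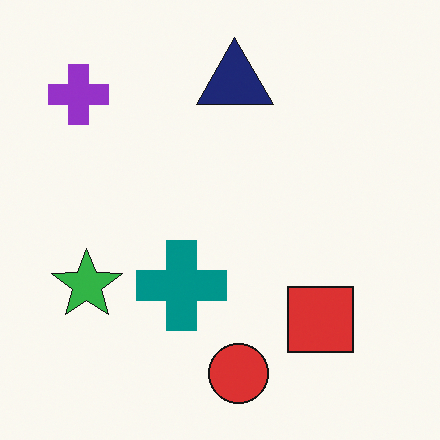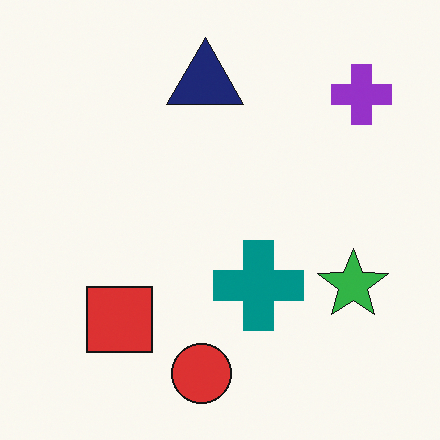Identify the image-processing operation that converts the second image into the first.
The image was flipped horizontally (left ↔ right).

The purple cross is in the top-right of the second image and the top-left of the first — shapes on opposite sides of the vertical midline have swapped in a mirror flip.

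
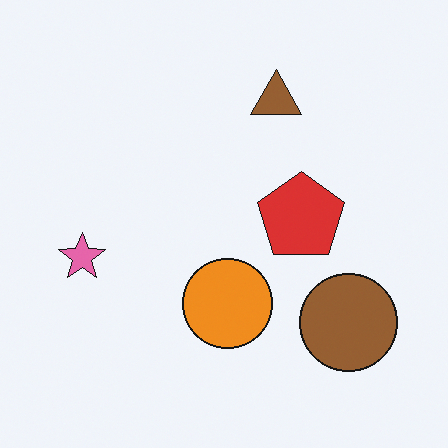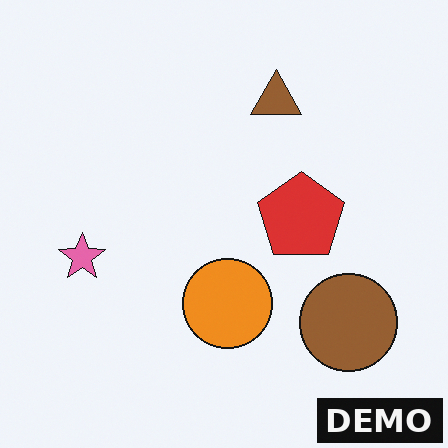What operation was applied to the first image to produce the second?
This is the original image watermarked with the text "DEMO" in the lower-right corner.

A dark label reading "DEMO" appears in the lower-right corner.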